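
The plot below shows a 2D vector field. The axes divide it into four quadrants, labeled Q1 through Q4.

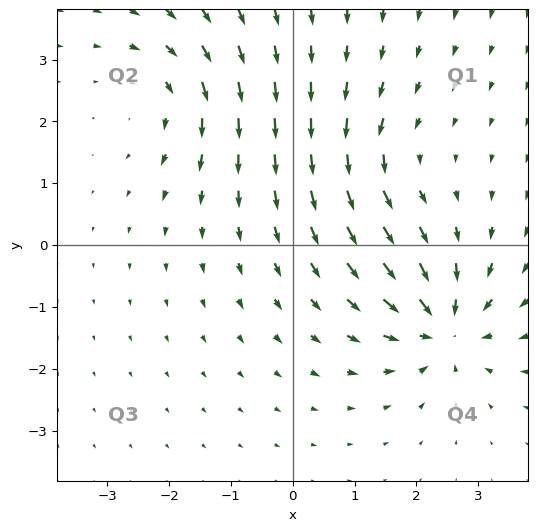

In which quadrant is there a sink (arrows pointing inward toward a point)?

Q4

The sink sits at approximately (2.5, -1.3), which lies in quadrant Q4. The divergence there is about -6, negative as expected for a sink.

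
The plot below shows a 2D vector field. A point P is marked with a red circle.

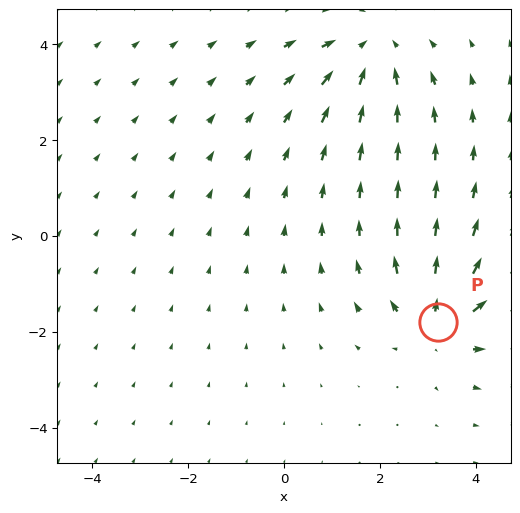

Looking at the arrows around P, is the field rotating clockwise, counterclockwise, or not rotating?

not rotating

Near P at (3.2, -1.8) the arrows show no circulation. The curl there is ≈0.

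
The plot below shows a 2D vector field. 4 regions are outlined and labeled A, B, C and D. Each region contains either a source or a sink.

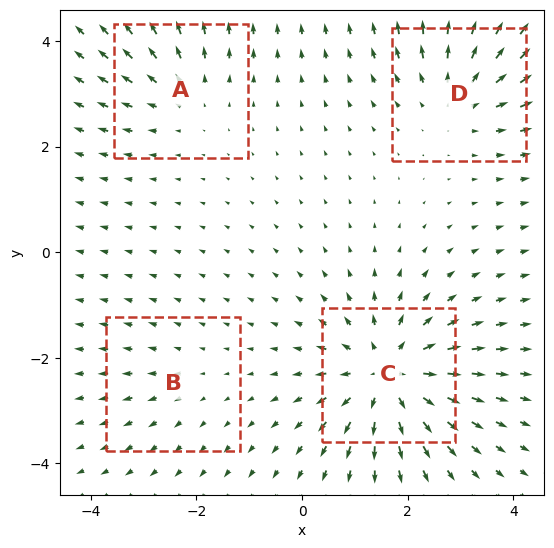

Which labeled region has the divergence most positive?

C

Divergence at each region's feature centre — A: about +3, B: about +2, C: about +7, D: about +4. Region C is most positive.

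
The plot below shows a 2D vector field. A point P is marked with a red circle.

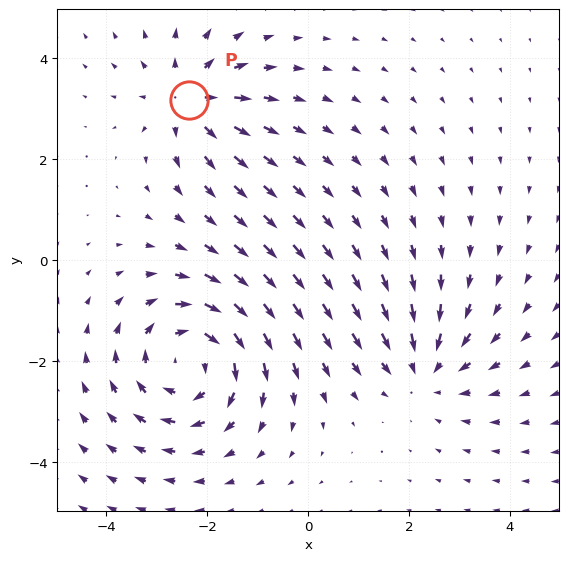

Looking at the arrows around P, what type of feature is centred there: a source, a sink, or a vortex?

source

At P (-2.3, 3.2) the arrows spread outward. Divergence about +3, curl ≈0 — positive divergence with near-zero curl is a source.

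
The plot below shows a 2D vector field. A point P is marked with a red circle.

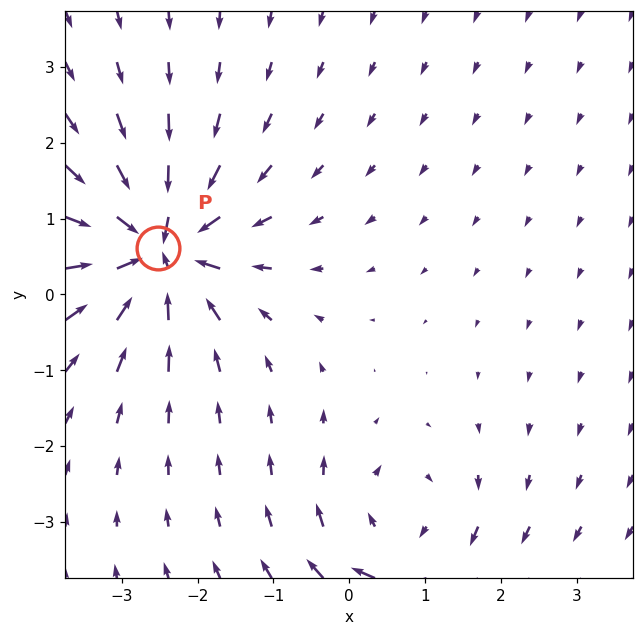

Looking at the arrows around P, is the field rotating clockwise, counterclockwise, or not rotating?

not rotating

Near P at (-2.5, 0.6) the arrows show no circulation. The curl there is ≈0.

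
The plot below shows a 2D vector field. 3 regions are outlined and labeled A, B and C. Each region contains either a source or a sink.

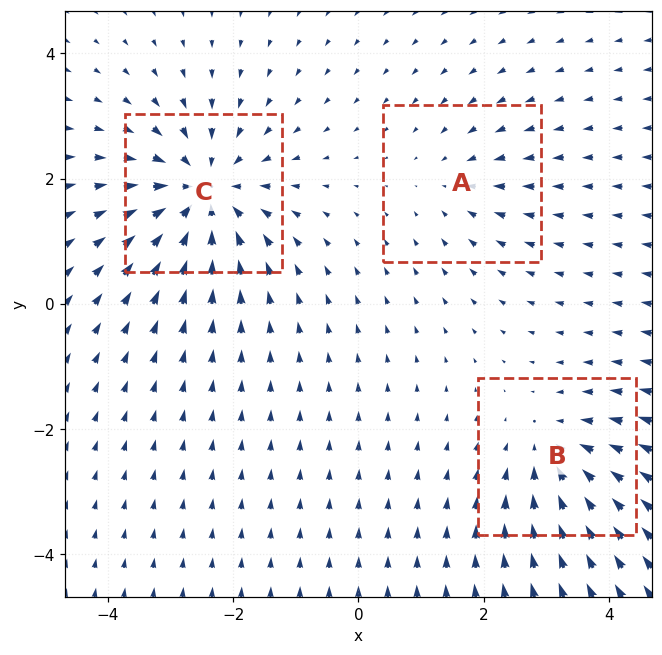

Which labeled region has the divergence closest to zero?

Divergence at each region's feature centre — A: about -2, B: about -3, C: about -5. Region A is closest to zero.

A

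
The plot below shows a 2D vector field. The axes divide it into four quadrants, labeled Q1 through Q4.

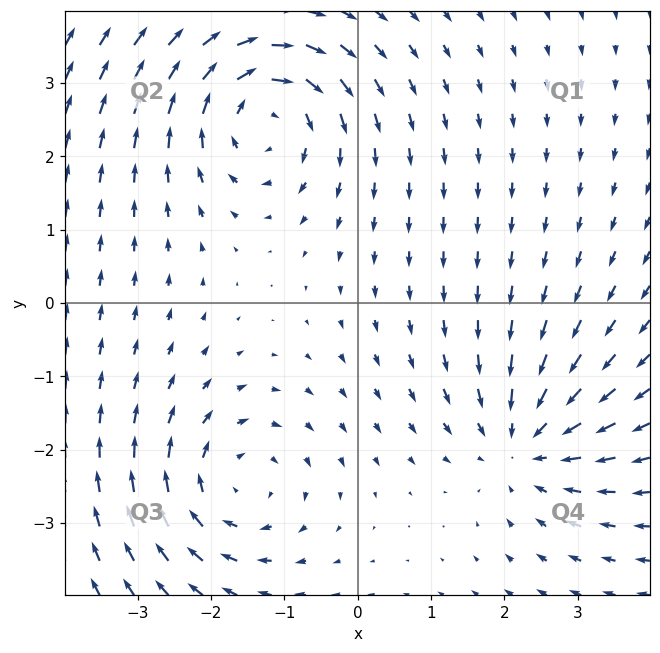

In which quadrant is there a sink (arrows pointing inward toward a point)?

Q4

The sink sits at approximately (2.3, -1.9), which lies in quadrant Q4. The divergence there is about -4, negative as expected for a sink.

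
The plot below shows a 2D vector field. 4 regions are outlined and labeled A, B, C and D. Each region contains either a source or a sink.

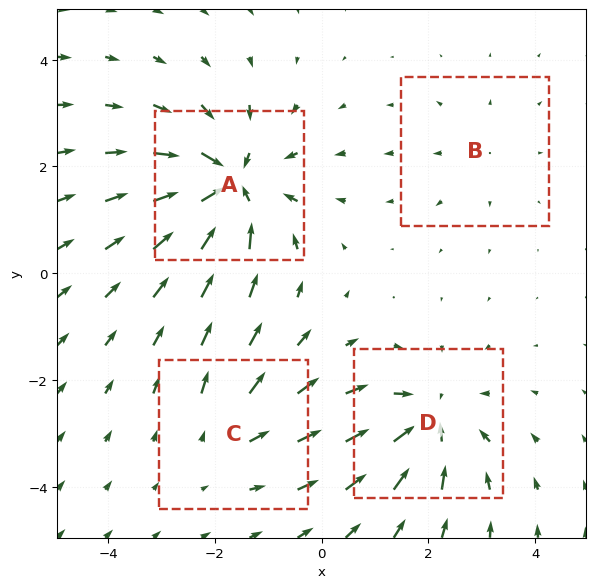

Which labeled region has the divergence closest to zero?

B

Divergence at each region's feature centre — A: about -8, B: about +2, C: about +3, D: about -6. Region B is closest to zero.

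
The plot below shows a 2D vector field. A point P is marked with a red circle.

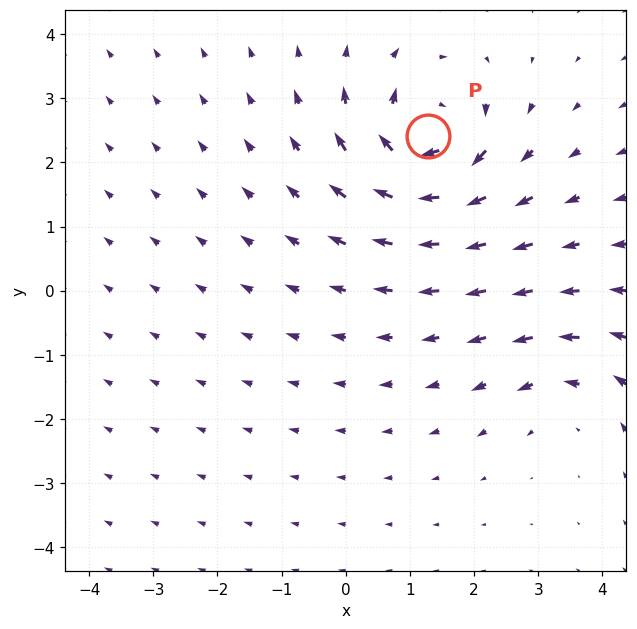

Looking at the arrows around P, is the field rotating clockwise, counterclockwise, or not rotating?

Near P at (1.3, 2.4) the arrows circulate clockwise. The curl (z-component) there is about -7; negative curl means clockwise rotation.

clockwise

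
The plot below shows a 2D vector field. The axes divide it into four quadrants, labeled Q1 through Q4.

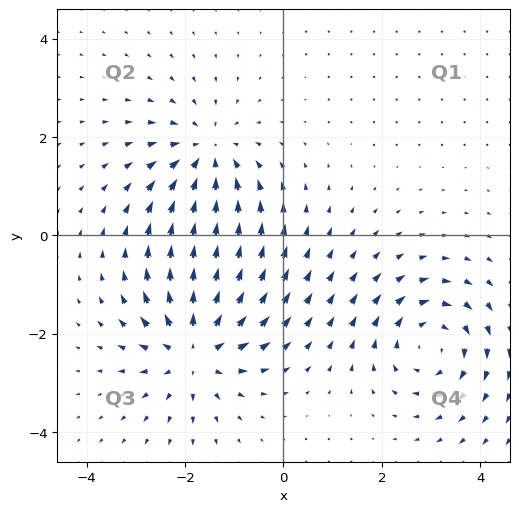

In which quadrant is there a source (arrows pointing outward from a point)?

Q3

The source sits at approximately (-1.8, -2.3), which lies in quadrant Q3. The divergence there is about +5, positive as expected for a source.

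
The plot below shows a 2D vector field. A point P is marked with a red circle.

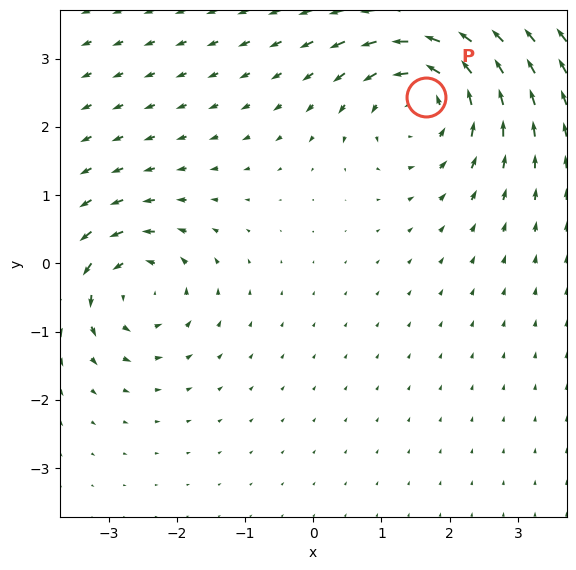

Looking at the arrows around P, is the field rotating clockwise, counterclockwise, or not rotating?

Near P at (1.6, 2.4) the arrows circulate counterclockwise. The curl (z-component) there is about +5; positive curl means counterclockwise rotation.

counterclockwise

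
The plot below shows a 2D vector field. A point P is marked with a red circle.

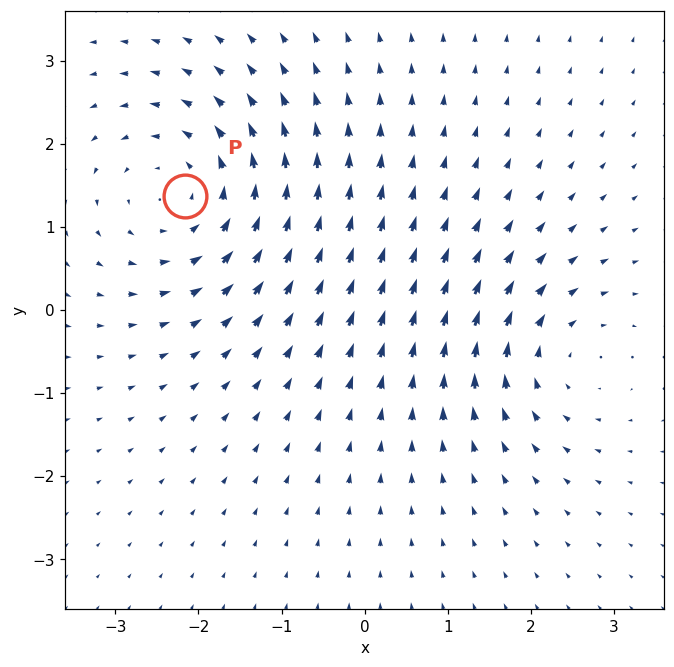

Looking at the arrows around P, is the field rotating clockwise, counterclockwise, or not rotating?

counterclockwise

Near P at (-2.2, 1.4) the arrows circulate counterclockwise. The curl (z-component) there is about +4; positive curl means counterclockwise rotation.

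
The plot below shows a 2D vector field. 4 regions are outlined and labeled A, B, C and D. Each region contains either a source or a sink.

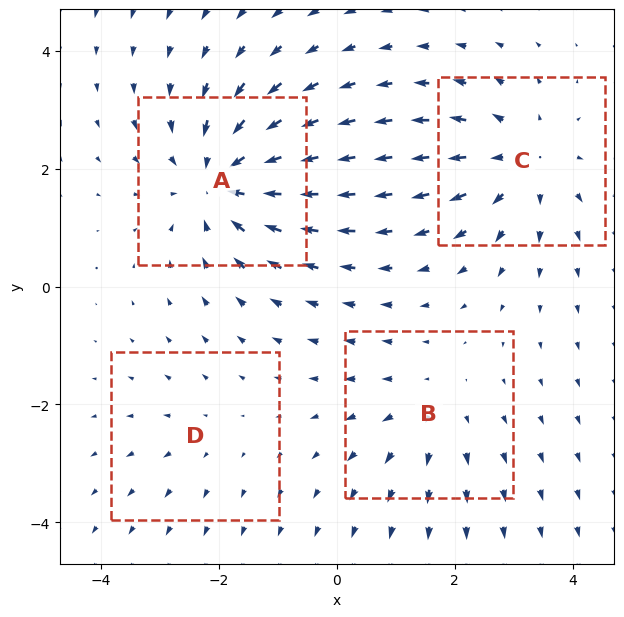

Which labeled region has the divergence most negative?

Divergence at each region's feature centre — A: about -6, B: about +3, C: about +4, D: about +2. Region A is most negative.

A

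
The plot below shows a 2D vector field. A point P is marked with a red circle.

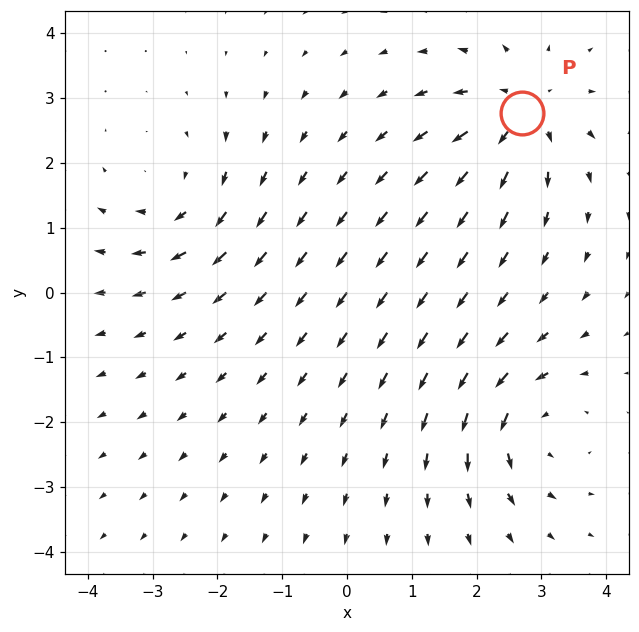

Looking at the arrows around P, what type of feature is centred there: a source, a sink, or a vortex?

source

At P (2.7, 2.8) the arrows spread outward. Divergence about +6, curl ≈0 — positive divergence with near-zero curl is a source.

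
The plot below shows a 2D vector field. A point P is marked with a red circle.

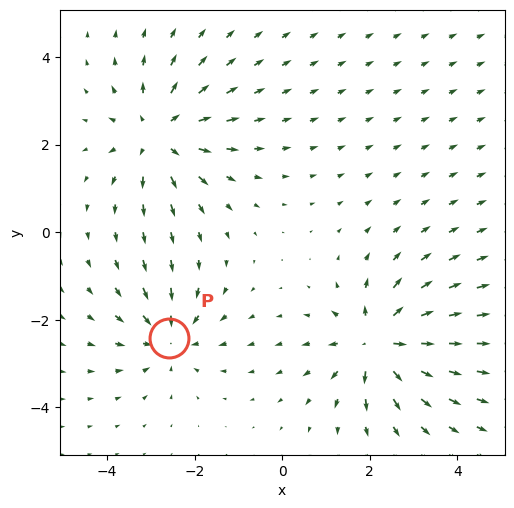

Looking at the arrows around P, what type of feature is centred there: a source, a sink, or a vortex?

sink

At P (-2.6, -2.4) the arrows converge inward. Divergence about -4, curl ≈0 — negative divergence with near-zero curl is a sink.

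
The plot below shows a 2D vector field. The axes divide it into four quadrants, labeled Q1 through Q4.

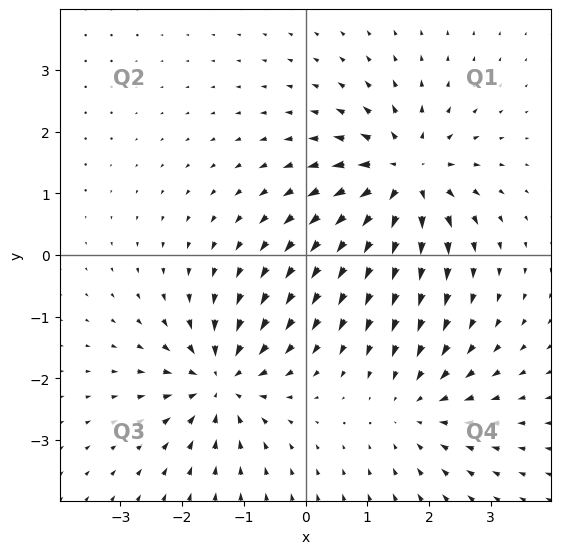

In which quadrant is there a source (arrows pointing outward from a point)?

The source sits at approximately (1.6, 1.3), which lies in quadrant Q1. The divergence there is about +6, positive as expected for a source.

Q1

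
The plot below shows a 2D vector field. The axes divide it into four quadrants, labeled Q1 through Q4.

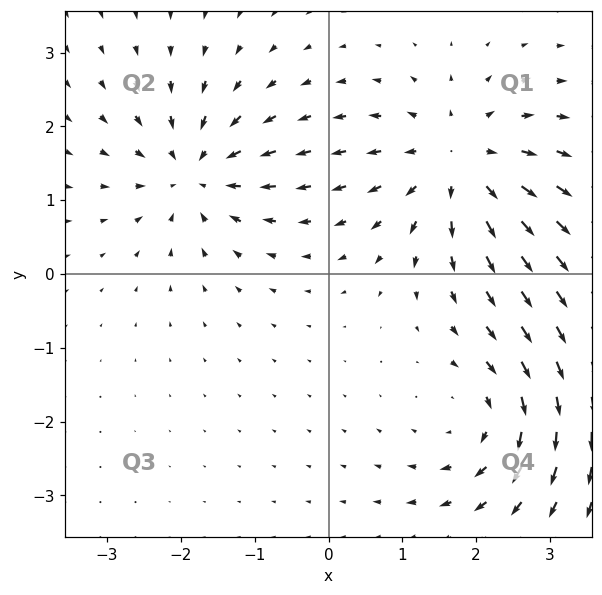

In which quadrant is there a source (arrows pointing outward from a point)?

Q1

The source sits at approximately (1.8, 1.5), which lies in quadrant Q1. The divergence there is about +4, positive as expected for a source.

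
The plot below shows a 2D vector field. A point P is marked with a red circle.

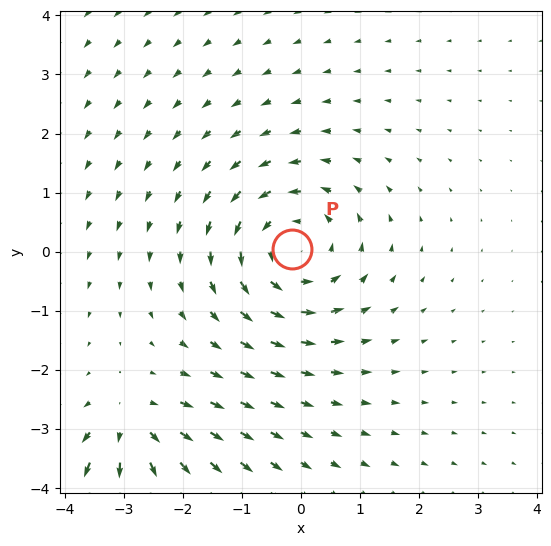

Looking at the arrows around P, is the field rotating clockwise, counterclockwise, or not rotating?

counterclockwise

Near P at (-0.2, 0.0) the arrows circulate counterclockwise. The curl (z-component) there is about +4; positive curl means counterclockwise rotation.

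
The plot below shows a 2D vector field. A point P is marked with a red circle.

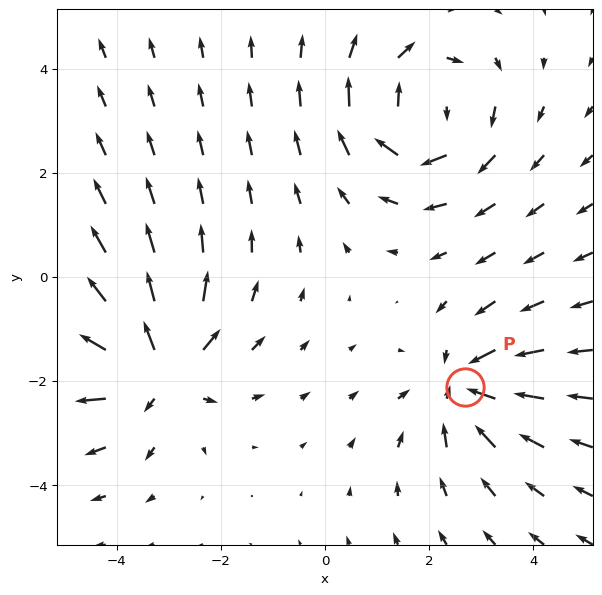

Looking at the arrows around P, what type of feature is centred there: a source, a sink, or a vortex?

At P (2.7, -2.1) the arrows converge inward. Divergence about -4, curl ≈0 — negative divergence with near-zero curl is a sink.

sink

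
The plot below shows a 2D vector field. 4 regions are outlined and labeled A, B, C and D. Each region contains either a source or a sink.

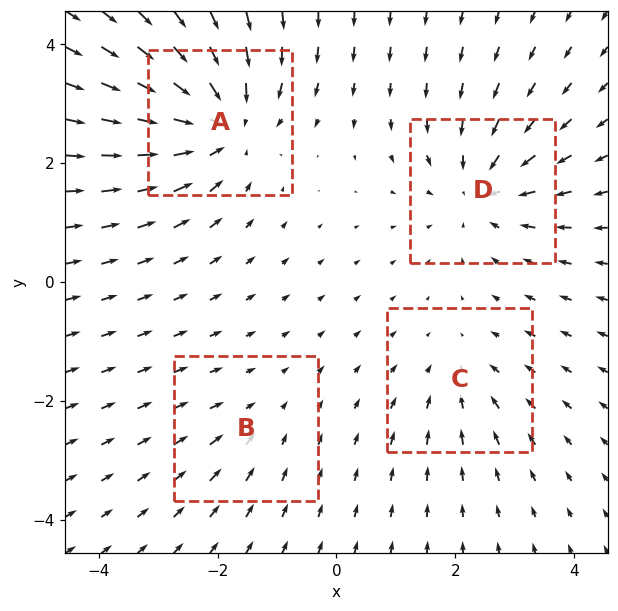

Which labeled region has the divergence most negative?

A

Divergence at each region's feature centre — A: about -6, B: about -2, C: about -3, D: about -5. Region A is most negative.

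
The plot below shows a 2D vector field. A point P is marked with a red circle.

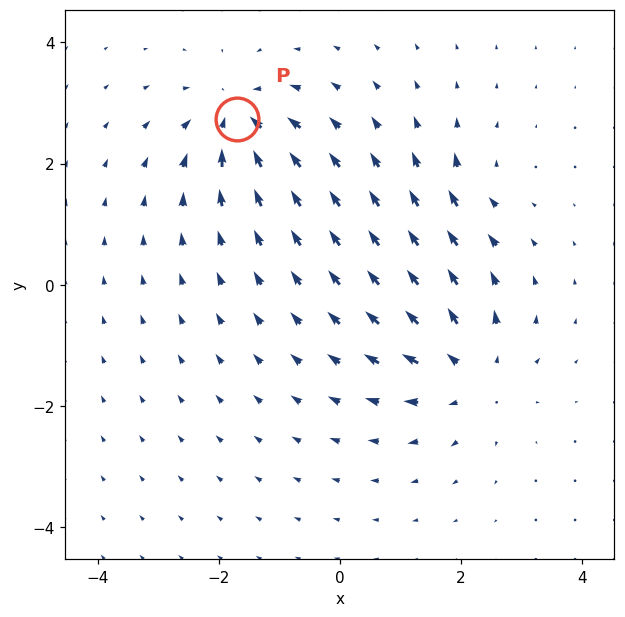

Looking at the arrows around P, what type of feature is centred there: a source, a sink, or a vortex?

sink

At P (-1.7, 2.7) the arrows converge inward. Divergence about -6, curl ≈0 — negative divergence with near-zero curl is a sink.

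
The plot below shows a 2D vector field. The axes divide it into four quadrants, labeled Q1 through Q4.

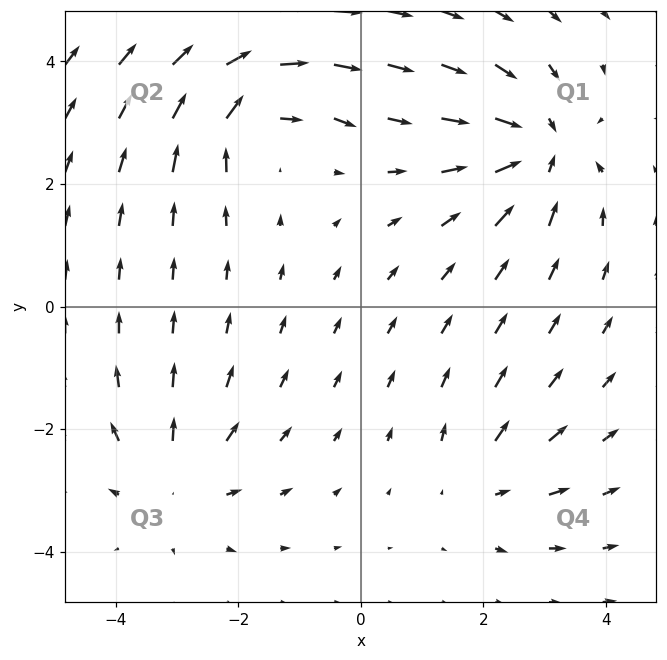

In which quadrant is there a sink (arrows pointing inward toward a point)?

The sink sits at approximately (2.9, 2.6), which lies in quadrant Q1. The divergence there is about -5, negative as expected for a sink.

Q1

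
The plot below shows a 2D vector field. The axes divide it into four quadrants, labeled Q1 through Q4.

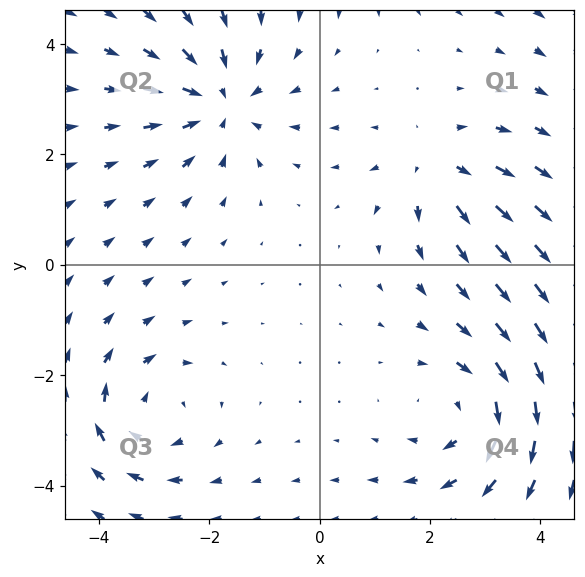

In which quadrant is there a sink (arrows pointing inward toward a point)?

The sink sits at approximately (-1.8, 3.0), which lies in quadrant Q2. The divergence there is about -4, negative as expected for a sink.

Q2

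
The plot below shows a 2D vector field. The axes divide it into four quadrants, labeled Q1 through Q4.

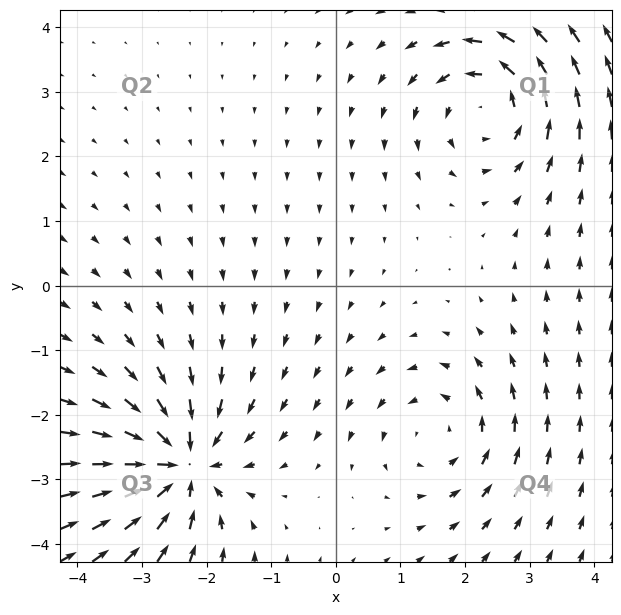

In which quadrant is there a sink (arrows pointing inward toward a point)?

Q3

The sink sits at approximately (-2.4, -2.8), which lies in quadrant Q3. The divergence there is about -6, negative as expected for a sink.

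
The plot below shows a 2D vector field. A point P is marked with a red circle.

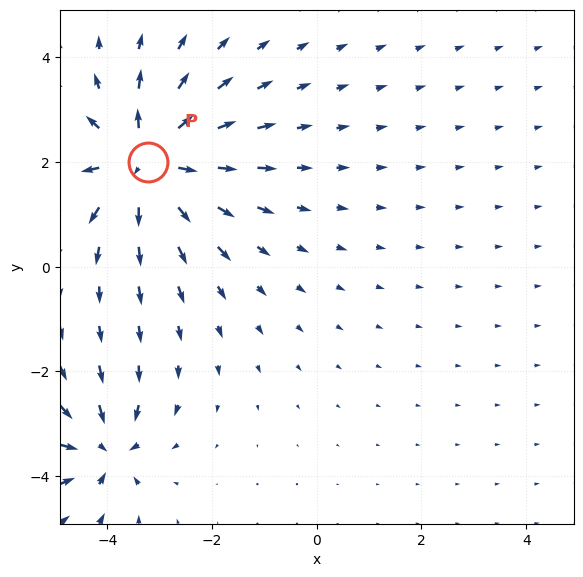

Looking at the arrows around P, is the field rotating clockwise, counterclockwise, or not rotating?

Near P at (-3.2, 2.0) the arrows show no circulation. The curl there is ≈0.

not rotating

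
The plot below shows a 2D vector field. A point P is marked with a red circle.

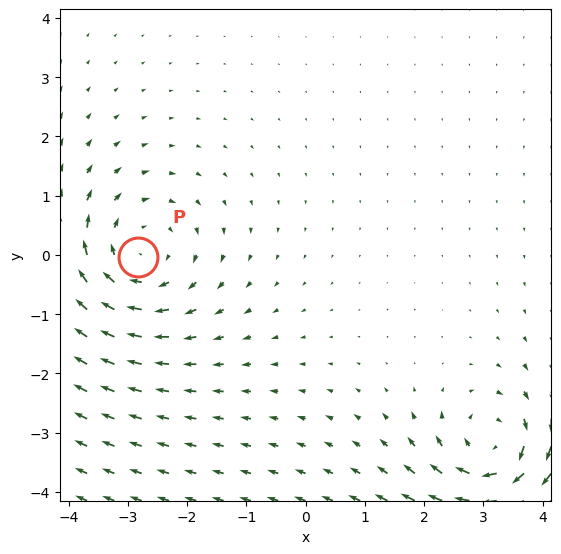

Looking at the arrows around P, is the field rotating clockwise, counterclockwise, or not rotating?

clockwise

Near P at (-2.8, -0.0) the arrows circulate clockwise. The curl (z-component) there is about -3; negative curl means clockwise rotation.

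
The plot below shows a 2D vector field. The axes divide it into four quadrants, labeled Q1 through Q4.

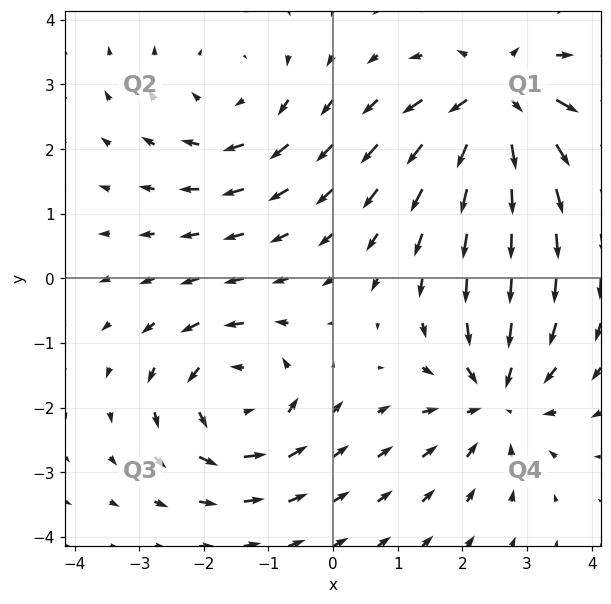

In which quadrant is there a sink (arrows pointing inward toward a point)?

The sink sits at approximately (2.5, -1.9), which lies in quadrant Q4. The divergence there is about -4, negative as expected for a sink.

Q4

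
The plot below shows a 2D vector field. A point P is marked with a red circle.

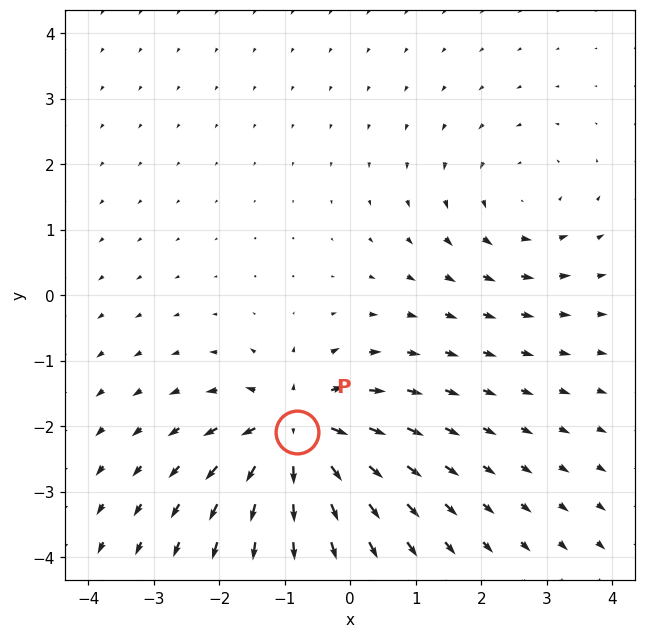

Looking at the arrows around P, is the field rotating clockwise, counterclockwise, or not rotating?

Near P at (-0.8, -2.1) the arrows show no circulation. The curl there is ≈0.

not rotating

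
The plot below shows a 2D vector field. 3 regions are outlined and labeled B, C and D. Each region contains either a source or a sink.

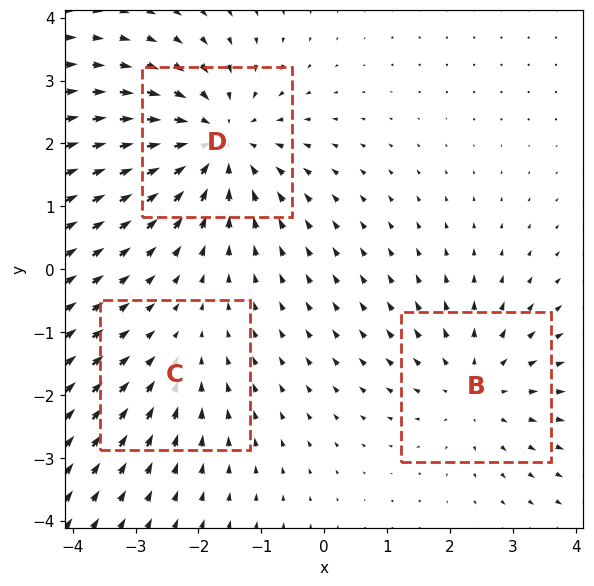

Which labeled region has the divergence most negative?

Divergence at each region's feature centre — B: about +3, C: about -2, D: about -4. Region D is most negative.

D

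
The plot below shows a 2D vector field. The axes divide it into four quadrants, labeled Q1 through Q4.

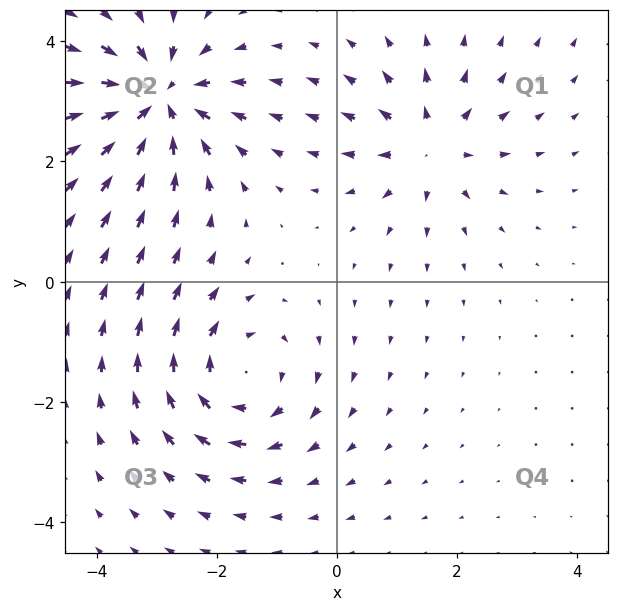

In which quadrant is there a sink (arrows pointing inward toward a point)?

The sink sits at approximately (-3.0, 3.0), which lies in quadrant Q2. The divergence there is about -6, negative as expected for a sink.

Q2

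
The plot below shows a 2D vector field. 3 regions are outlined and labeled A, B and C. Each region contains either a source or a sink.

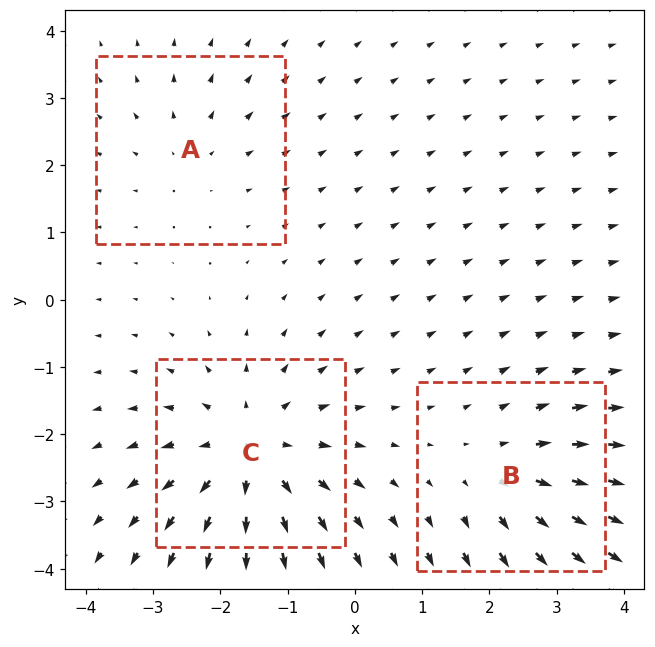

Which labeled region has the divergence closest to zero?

Divergence at each region's feature centre — A: about +2, B: about +3, C: about +5. Region A is closest to zero.

A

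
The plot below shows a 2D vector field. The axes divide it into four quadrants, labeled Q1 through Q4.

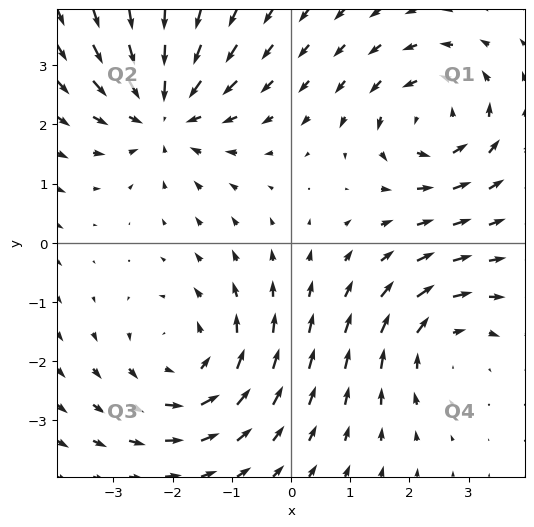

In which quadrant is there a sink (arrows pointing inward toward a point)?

Q2

The sink sits at approximately (-2.1, 2.2), which lies in quadrant Q2. The divergence there is about -4, negative as expected for a sink.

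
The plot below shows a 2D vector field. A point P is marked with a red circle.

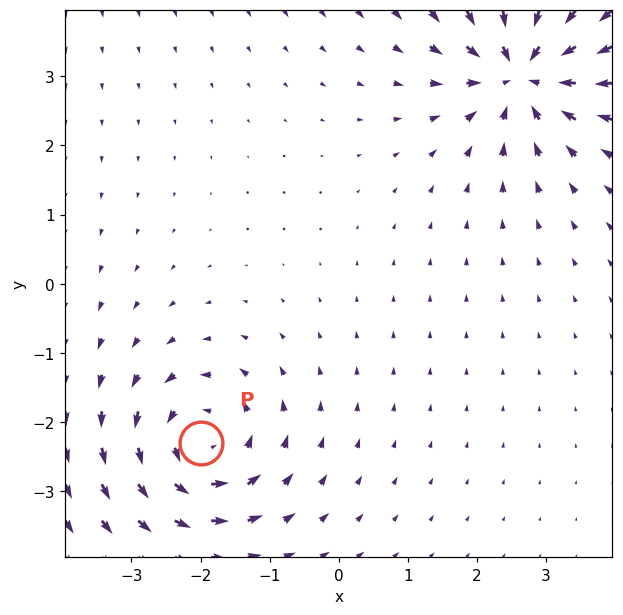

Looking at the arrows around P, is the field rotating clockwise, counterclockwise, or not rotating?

counterclockwise

Near P at (-2.0, -2.3) the arrows circulate counterclockwise. The curl (z-component) there is about +6; positive curl means counterclockwise rotation.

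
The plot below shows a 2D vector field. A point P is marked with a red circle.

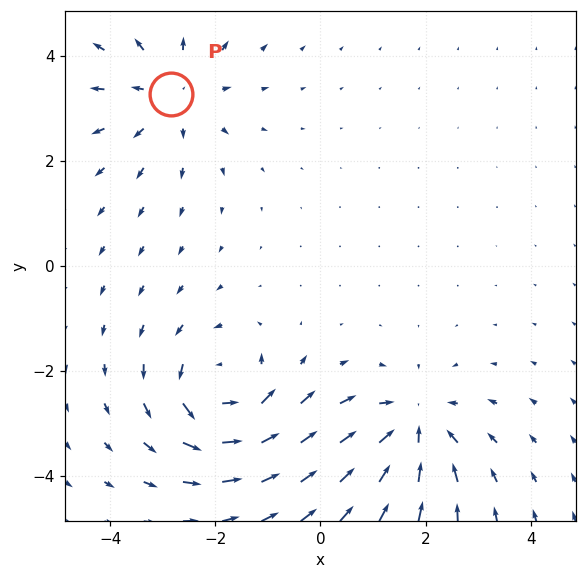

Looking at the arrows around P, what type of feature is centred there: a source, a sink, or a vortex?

At P (-2.8, 3.3) the arrows spread outward. Divergence about +4, curl ≈0 — positive divergence with near-zero curl is a source.

source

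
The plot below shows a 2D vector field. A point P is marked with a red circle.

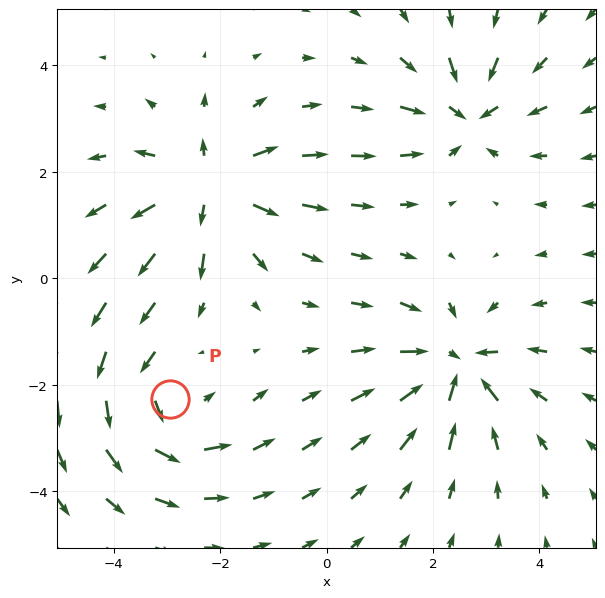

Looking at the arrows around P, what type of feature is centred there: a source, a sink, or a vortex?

vortex

At P (-2.9, -2.3) the arrows circulate counterclockwise. Divergence ≈0, curl about +4 — near-zero divergence with nonzero curl is a vortex.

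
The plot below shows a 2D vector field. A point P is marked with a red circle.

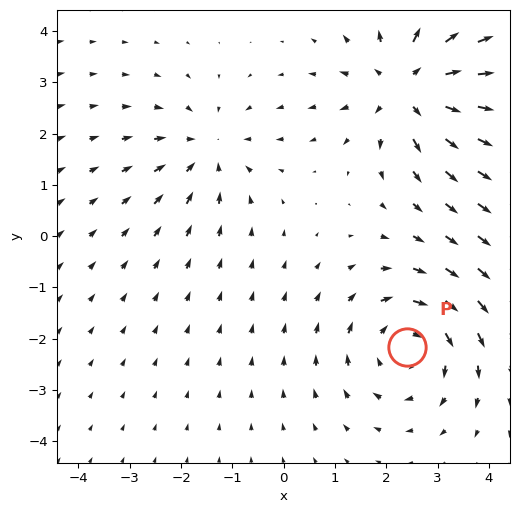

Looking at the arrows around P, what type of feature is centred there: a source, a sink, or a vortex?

vortex

At P (2.4, -2.2) the arrows circulate clockwise. Divergence ≈0, curl about -3 — near-zero divergence with nonzero curl is a vortex.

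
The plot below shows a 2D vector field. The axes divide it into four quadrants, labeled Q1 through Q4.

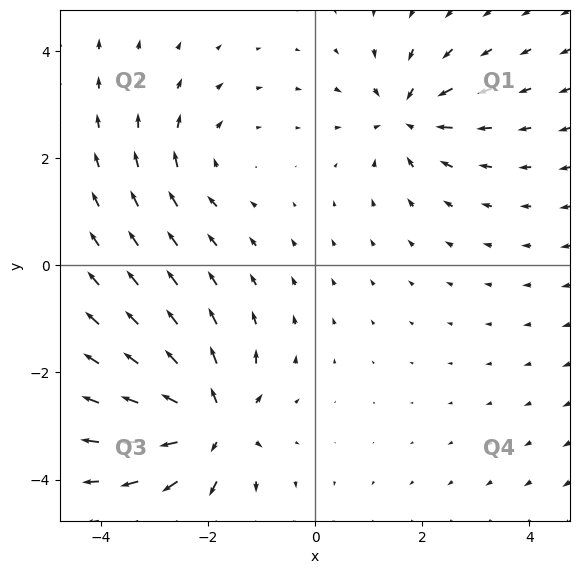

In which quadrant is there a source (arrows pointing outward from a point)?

Q3

The source sits at approximately (-1.9, -2.9), which lies in quadrant Q3. The divergence there is about +6, positive as expected for a source.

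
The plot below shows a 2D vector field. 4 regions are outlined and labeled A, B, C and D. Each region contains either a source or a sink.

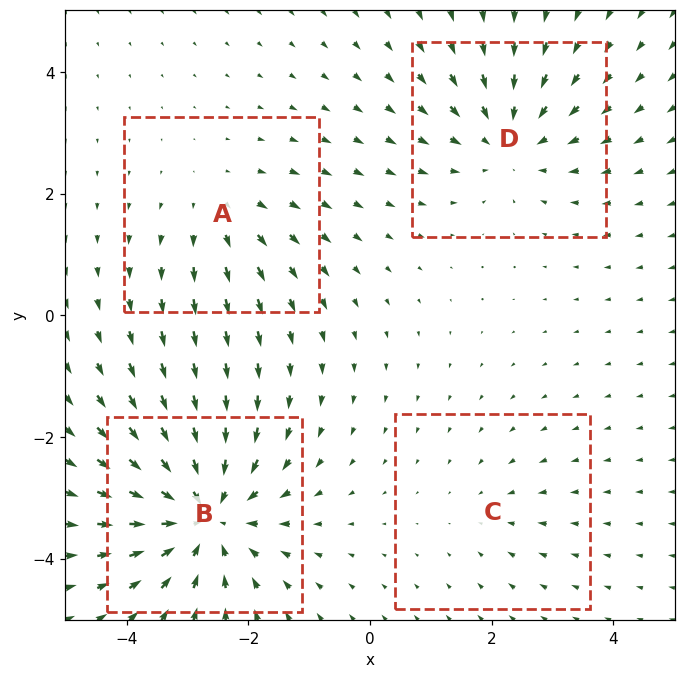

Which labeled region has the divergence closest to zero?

Divergence at each region's feature centre — A: about +3, B: about -6, C: about -2, D: about -4. Region C is closest to zero.

C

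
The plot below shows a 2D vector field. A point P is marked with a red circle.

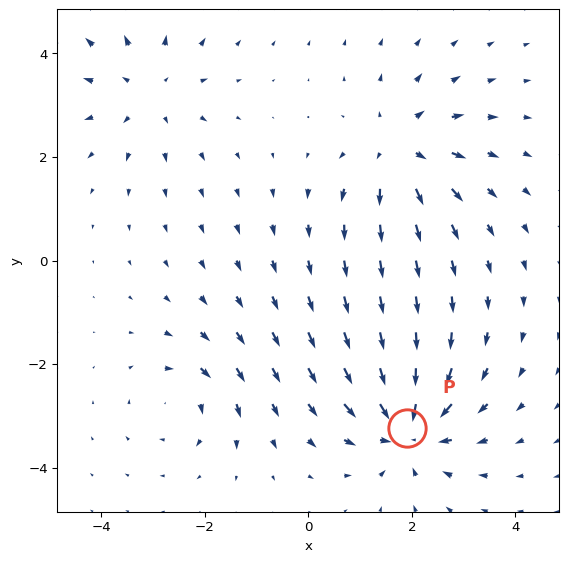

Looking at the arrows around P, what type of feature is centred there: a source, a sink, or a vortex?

At P (1.9, -3.2) the arrows converge inward. Divergence about -6, curl ≈0 — negative divergence with near-zero curl is a sink.

sink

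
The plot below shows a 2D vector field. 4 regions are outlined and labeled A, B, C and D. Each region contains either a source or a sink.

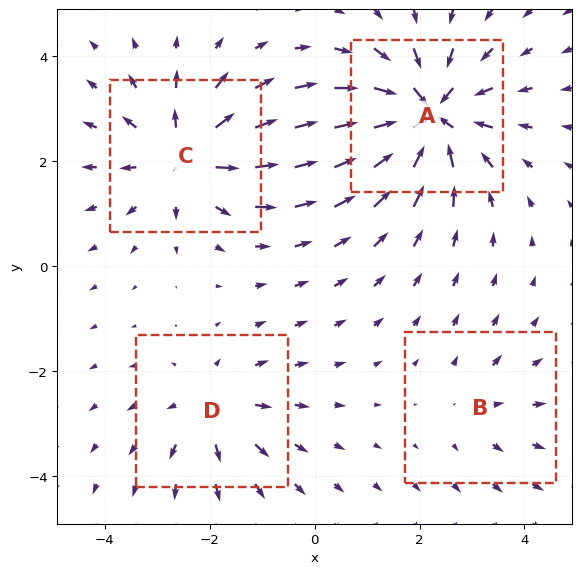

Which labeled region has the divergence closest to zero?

Divergence at each region's feature centre — A: about -8, B: about +2, C: about +6, D: about +4. Region B is closest to zero.

B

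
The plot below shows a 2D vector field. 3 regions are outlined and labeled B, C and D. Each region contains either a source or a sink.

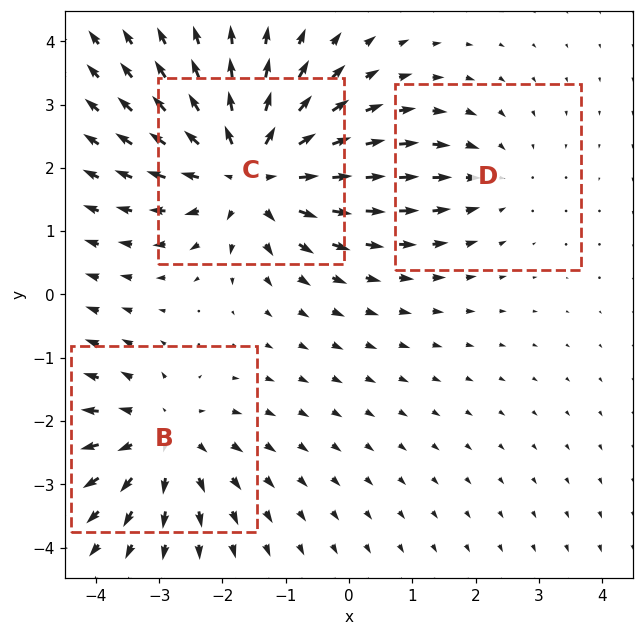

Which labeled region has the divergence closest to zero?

Divergence at each region's feature centre — B: about +3, C: about +5, D: about -2. Region D is closest to zero.

D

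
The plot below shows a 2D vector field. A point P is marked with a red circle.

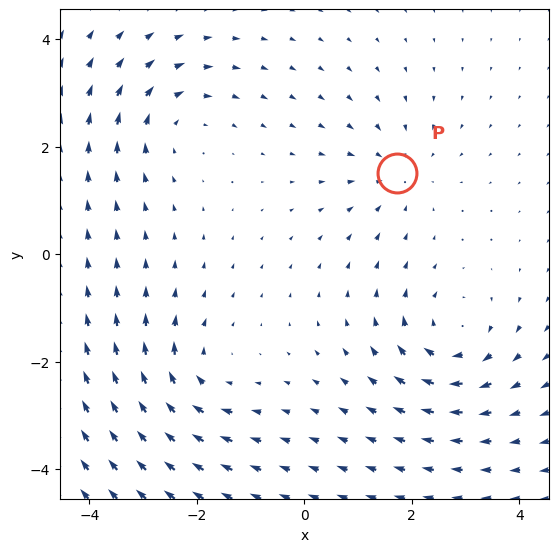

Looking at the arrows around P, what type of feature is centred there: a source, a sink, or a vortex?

sink

At P (1.7, 1.5) the arrows converge inward. Divergence about -3, curl ≈0 — negative divergence with near-zero curl is a sink.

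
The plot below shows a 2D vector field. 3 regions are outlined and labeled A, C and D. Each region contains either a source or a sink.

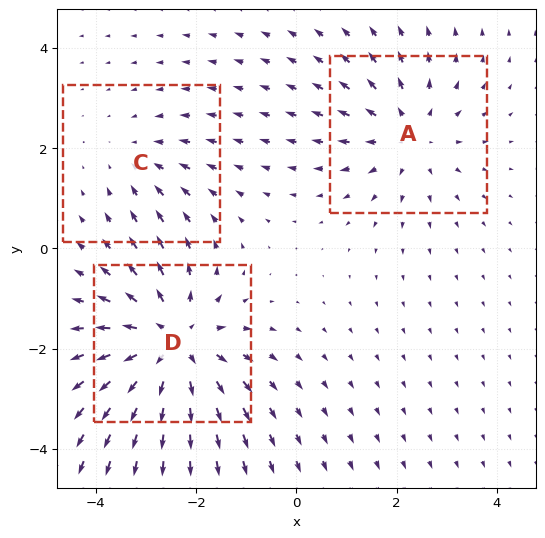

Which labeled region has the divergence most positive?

Divergence at each region's feature centre — A: about +3, C: about -2, D: about +4. Region D is most positive.

D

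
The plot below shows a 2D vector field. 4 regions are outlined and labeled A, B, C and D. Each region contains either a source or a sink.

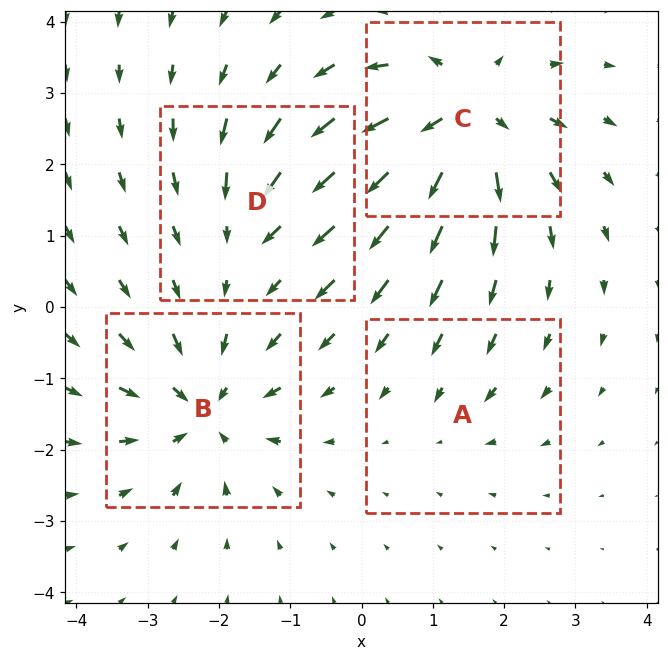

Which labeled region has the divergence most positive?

C

Divergence at each region's feature centre — A: about -2, B: about -6, C: about +7, D: about -3. Region C is most positive.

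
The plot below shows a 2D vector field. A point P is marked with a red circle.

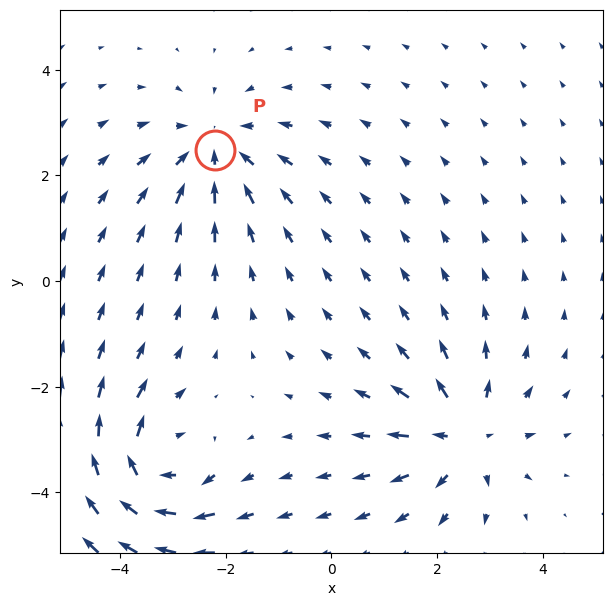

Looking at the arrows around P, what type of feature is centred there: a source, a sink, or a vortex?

sink

At P (-2.2, 2.5) the arrows converge inward. Divergence about -3, curl ≈0 — negative divergence with near-zero curl is a sink.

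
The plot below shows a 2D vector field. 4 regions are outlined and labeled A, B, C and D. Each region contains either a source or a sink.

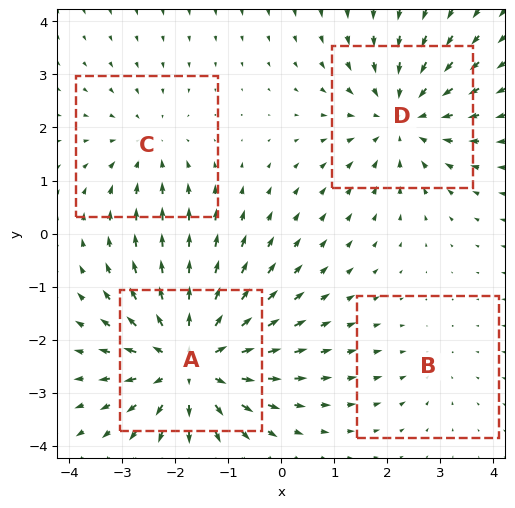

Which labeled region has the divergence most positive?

A

Divergence at each region's feature centre — A: about +6, B: about -2, C: about -3, D: about -4. Region A is most positive.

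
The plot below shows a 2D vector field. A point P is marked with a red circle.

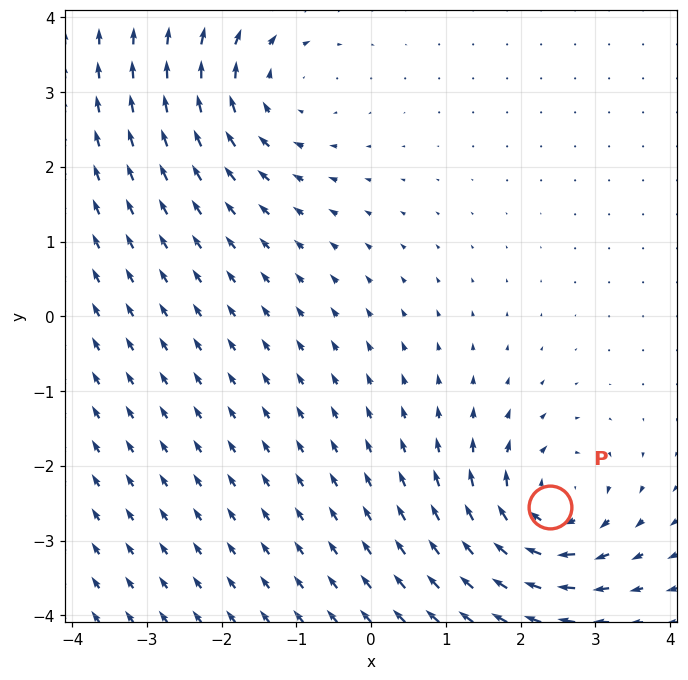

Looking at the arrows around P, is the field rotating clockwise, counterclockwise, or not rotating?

Near P at (2.4, -2.6) the arrows circulate clockwise. The curl (z-component) there is about -5; negative curl means clockwise rotation.

clockwise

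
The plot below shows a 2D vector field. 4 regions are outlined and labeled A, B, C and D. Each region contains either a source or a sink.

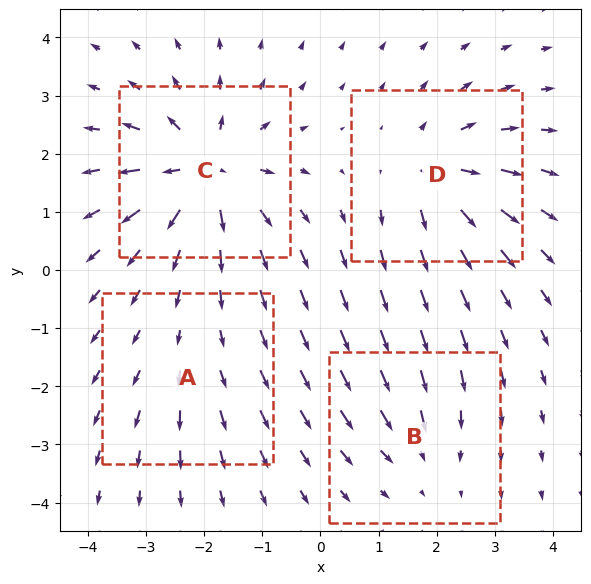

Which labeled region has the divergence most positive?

Divergence at each region's feature centre — A: about +2, B: about -3, C: about +8, D: about +6. Region C is most positive.

C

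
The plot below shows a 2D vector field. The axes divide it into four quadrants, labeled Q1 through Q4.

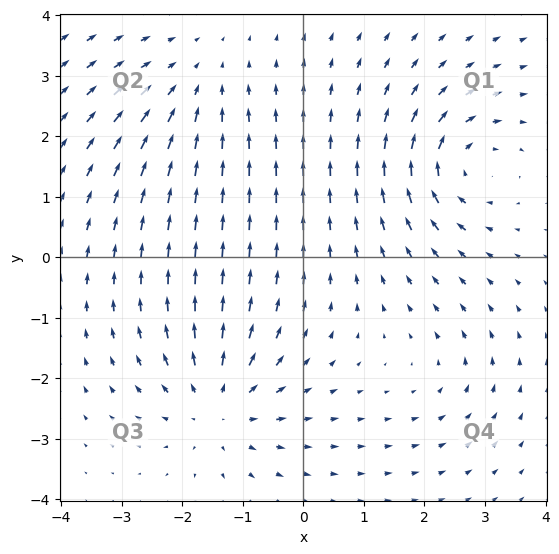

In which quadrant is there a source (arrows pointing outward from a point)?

The source sits at approximately (-1.4, -2.4), which lies in quadrant Q3. The divergence there is about +5, positive as expected for a source.

Q3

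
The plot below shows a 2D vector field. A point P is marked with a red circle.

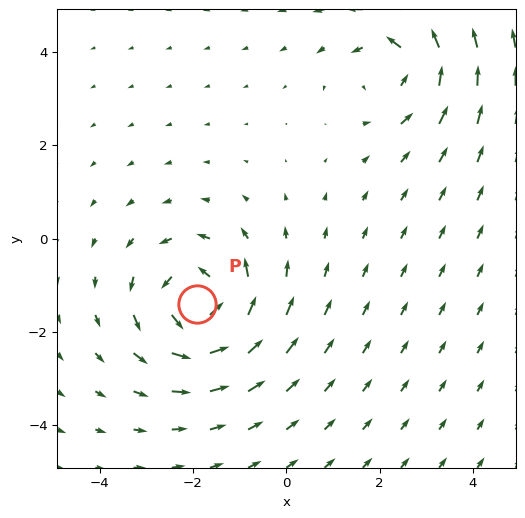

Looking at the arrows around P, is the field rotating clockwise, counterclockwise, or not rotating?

Near P at (-1.9, -1.4) the arrows circulate counterclockwise. The curl (z-component) there is about +5; positive curl means counterclockwise rotation.

counterclockwise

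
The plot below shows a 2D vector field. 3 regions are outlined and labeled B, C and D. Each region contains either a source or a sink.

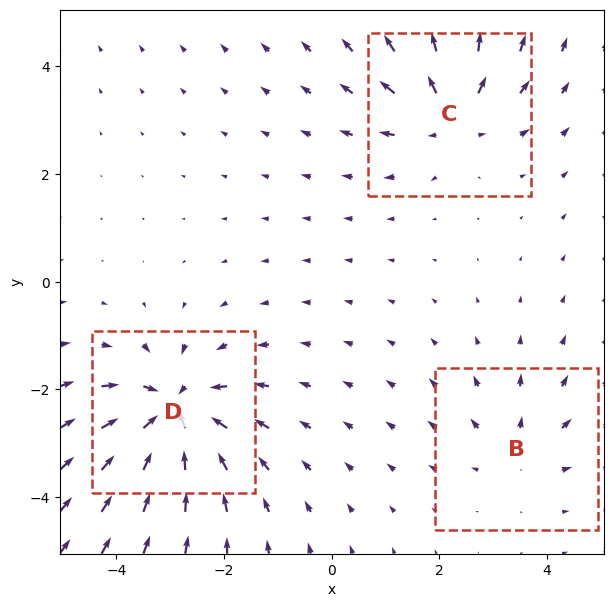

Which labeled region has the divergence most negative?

D

Divergence at each region's feature centre — B: about +2, C: about +4, D: about -5. Region D is most negative.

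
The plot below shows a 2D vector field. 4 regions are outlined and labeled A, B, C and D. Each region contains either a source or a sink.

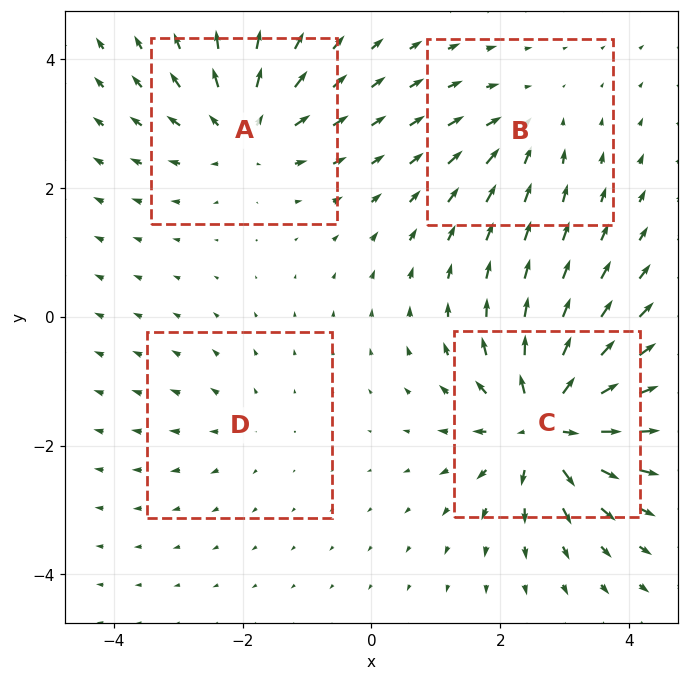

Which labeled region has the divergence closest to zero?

D

Divergence at each region's feature centre — A: about +6, B: about -4, C: about +9, D: about +2. Region D is closest to zero.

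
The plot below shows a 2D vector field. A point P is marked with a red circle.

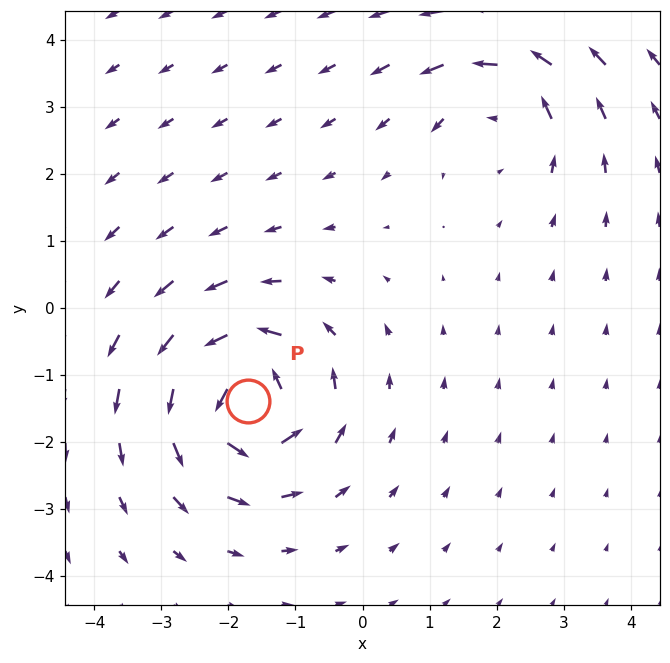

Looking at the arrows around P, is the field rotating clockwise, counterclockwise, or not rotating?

Near P at (-1.7, -1.4) the arrows circulate counterclockwise. The curl (z-component) there is about +6; positive curl means counterclockwise rotation.

counterclockwise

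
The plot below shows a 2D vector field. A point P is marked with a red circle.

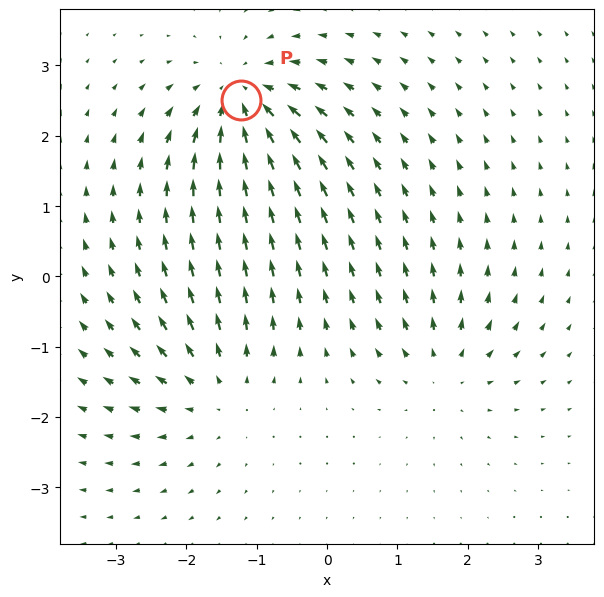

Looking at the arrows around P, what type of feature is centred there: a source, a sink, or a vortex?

At P (-1.2, 2.5) the arrows converge inward. Divergence about -6, curl ≈0 — negative divergence with near-zero curl is a sink.

sink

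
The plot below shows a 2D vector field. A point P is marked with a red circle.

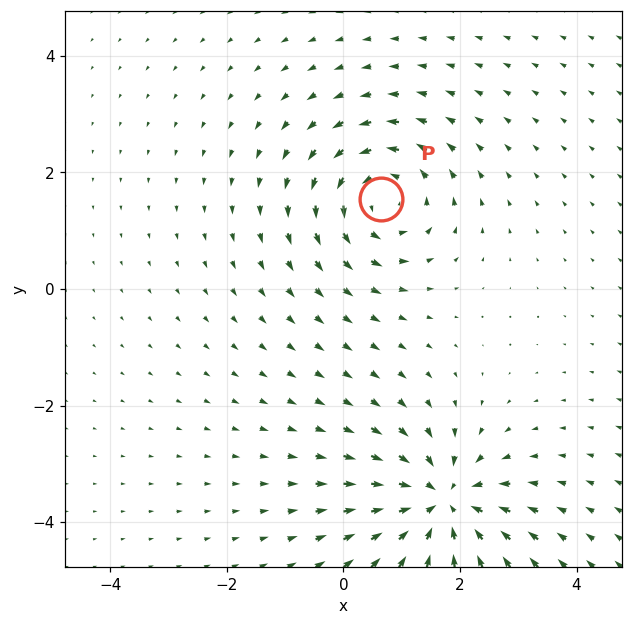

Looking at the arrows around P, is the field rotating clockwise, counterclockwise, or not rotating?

Near P at (0.7, 1.5) the arrows circulate counterclockwise. The curl (z-component) there is about +4; positive curl means counterclockwise rotation.

counterclockwise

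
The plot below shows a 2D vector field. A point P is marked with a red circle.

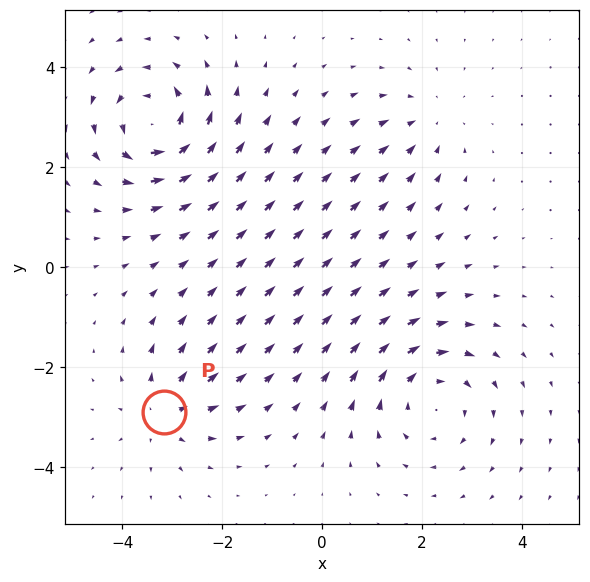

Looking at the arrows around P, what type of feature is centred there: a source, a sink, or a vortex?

At P (-3.2, -2.9) the arrows spread outward. Divergence about +4, curl ≈0 — positive divergence with near-zero curl is a source.

source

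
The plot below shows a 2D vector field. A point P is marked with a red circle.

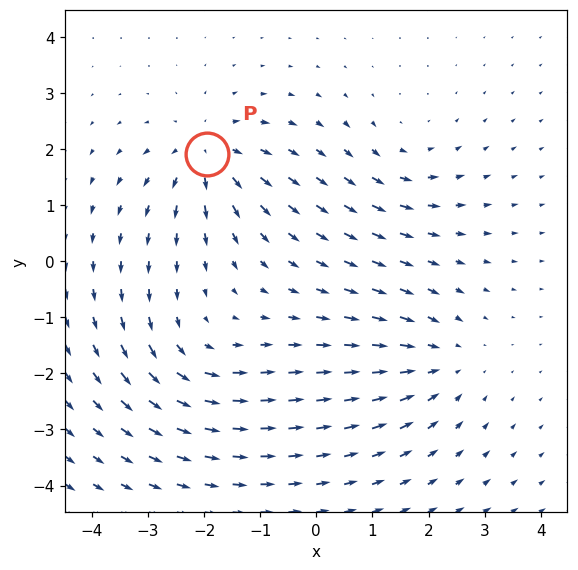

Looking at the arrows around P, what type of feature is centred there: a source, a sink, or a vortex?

source

At P (-2.0, 1.9) the arrows spread outward. Divergence about +6, curl ≈0 — positive divergence with near-zero curl is a source.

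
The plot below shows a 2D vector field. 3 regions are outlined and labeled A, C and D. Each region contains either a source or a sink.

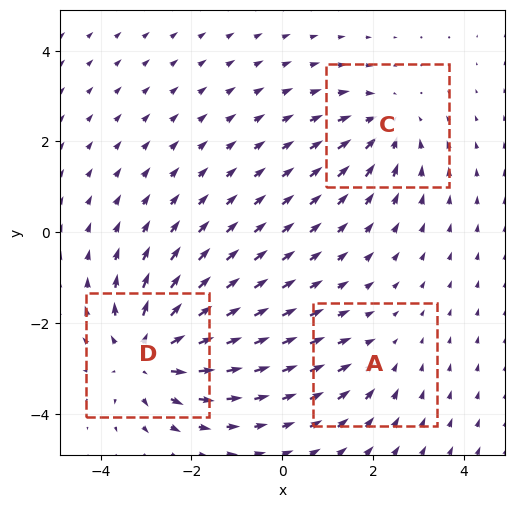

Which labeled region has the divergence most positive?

D

Divergence at each region's feature centre — A: about -2, C: about -3, D: about +5. Region D is most positive.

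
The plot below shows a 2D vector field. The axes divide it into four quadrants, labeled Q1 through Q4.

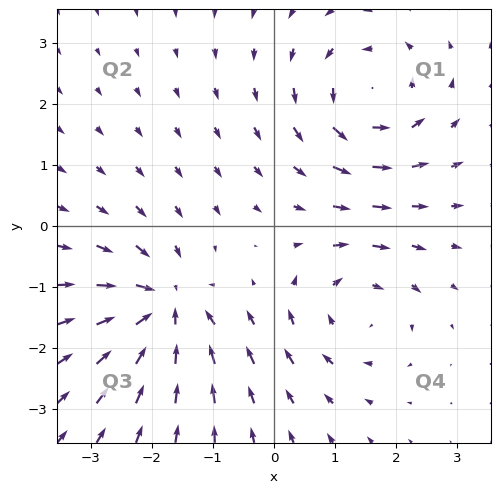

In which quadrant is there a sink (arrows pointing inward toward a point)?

The sink sits at approximately (-1.8, -1.3), which lies in quadrant Q3. The divergence there is about -5, negative as expected for a sink.

Q3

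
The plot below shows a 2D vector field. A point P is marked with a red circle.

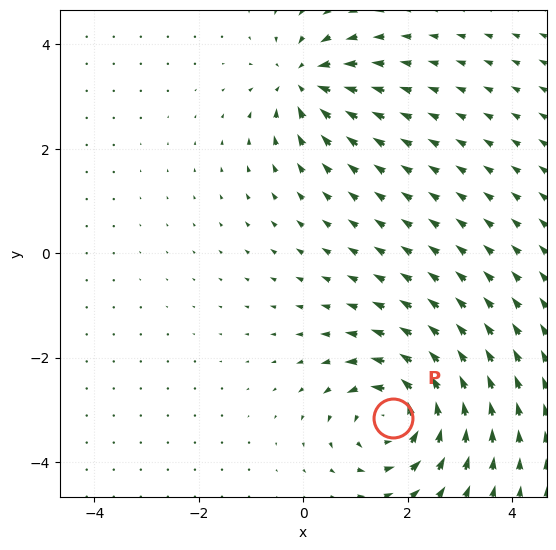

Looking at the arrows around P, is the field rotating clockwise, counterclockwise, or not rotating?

counterclockwise

Near P at (1.7, -3.2) the arrows circulate counterclockwise. The curl (z-component) there is about +5; positive curl means counterclockwise rotation.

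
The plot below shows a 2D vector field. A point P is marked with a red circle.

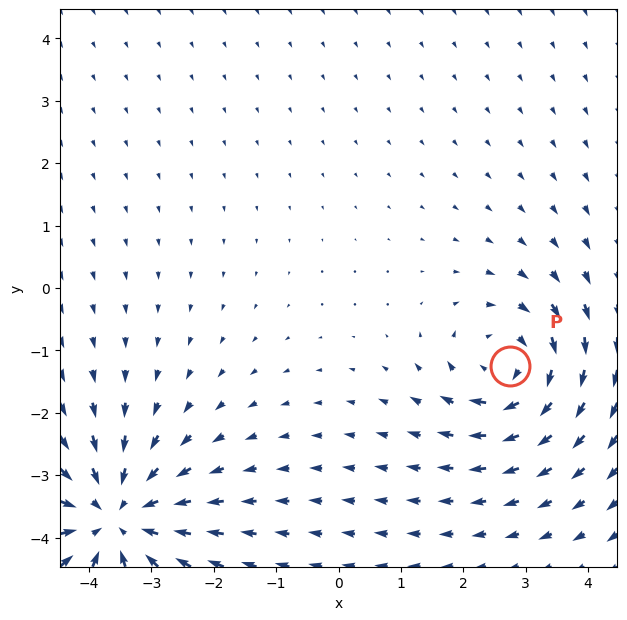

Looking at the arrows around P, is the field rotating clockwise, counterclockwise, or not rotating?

clockwise

Near P at (2.7, -1.2) the arrows circulate clockwise. The curl (z-component) there is about -4; negative curl means clockwise rotation.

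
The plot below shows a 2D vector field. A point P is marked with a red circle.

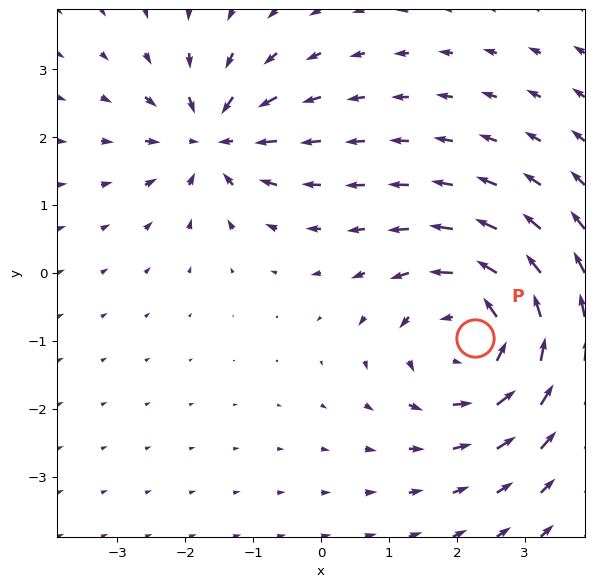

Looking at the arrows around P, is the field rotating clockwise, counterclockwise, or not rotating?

Near P at (2.3, -1.0) the arrows circulate counterclockwise. The curl (z-component) there is about +4; positive curl means counterclockwise rotation.

counterclockwise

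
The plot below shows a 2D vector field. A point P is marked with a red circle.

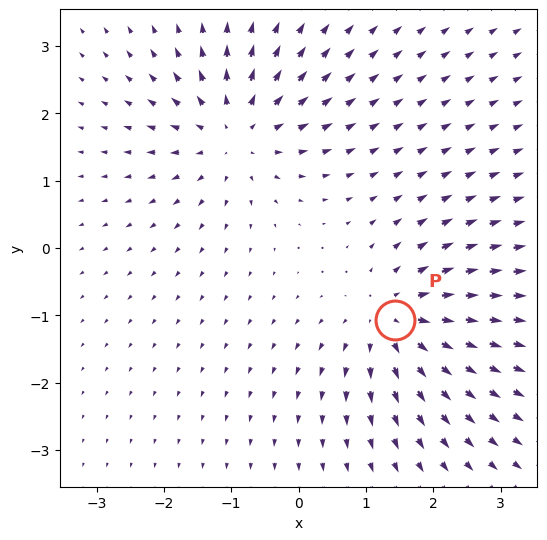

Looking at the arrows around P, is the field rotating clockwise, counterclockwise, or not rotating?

not rotating

Near P at (1.4, -1.1) the arrows show no circulation. The curl there is ≈0.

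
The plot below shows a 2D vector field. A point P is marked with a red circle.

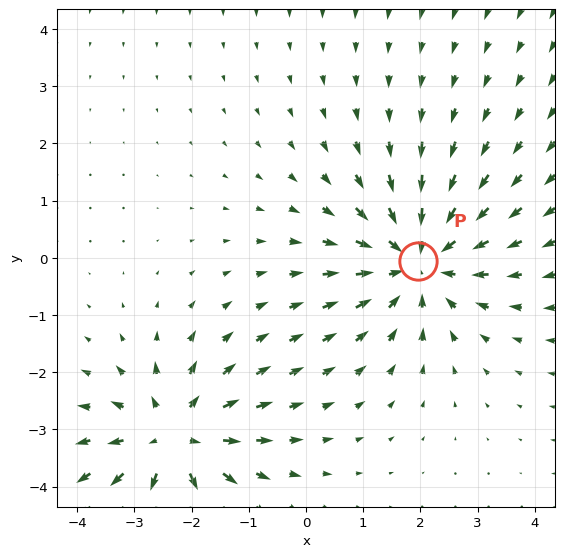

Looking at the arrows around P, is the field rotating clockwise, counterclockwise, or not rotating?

Near P at (2.0, -0.1) the arrows show no circulation. The curl there is ≈0.

not rotating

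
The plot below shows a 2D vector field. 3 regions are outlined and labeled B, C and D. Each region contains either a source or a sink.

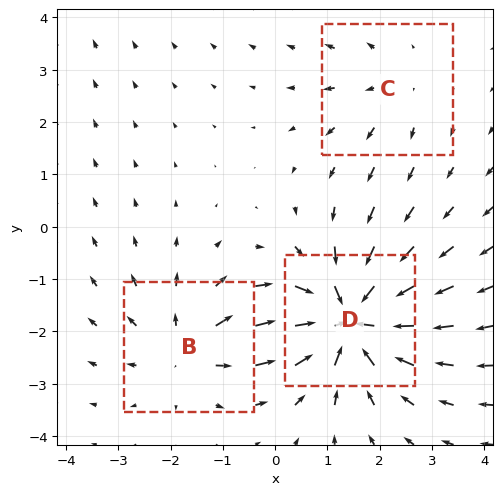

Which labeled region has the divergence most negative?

Divergence at each region's feature centre — B: about +3, C: about +2, D: about -5. Region D is most negative.

D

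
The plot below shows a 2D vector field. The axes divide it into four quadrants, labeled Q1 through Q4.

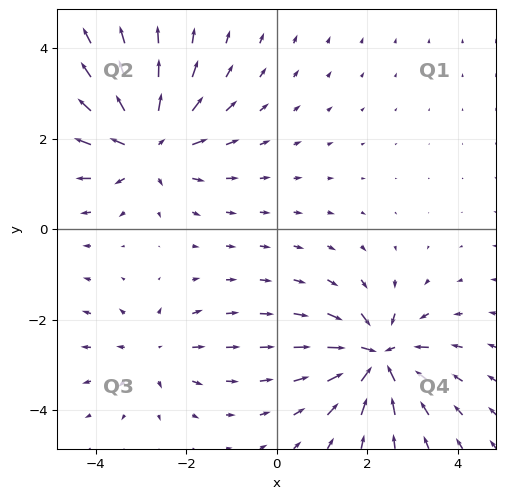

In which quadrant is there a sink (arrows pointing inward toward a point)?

The sink sits at approximately (2.2, -2.8), which lies in quadrant Q4. The divergence there is about -7, negative as expected for a sink.

Q4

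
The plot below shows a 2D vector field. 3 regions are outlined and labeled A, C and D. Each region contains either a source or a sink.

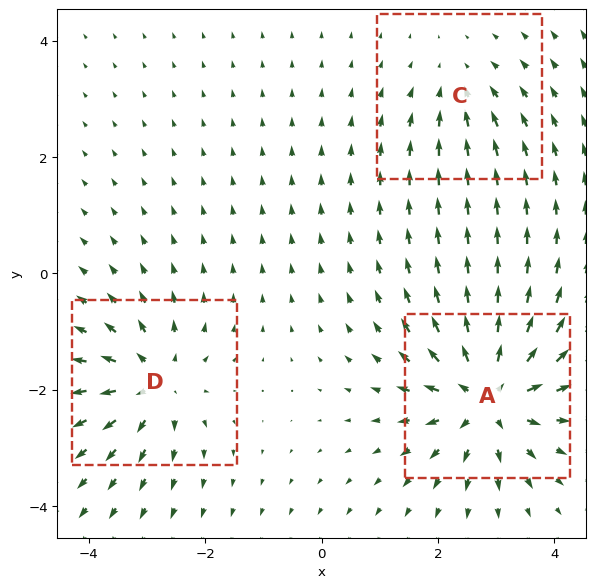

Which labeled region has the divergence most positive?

Divergence at each region's feature centre — A: about +6, C: about -2, D: about +4. Region A is most positive.

A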